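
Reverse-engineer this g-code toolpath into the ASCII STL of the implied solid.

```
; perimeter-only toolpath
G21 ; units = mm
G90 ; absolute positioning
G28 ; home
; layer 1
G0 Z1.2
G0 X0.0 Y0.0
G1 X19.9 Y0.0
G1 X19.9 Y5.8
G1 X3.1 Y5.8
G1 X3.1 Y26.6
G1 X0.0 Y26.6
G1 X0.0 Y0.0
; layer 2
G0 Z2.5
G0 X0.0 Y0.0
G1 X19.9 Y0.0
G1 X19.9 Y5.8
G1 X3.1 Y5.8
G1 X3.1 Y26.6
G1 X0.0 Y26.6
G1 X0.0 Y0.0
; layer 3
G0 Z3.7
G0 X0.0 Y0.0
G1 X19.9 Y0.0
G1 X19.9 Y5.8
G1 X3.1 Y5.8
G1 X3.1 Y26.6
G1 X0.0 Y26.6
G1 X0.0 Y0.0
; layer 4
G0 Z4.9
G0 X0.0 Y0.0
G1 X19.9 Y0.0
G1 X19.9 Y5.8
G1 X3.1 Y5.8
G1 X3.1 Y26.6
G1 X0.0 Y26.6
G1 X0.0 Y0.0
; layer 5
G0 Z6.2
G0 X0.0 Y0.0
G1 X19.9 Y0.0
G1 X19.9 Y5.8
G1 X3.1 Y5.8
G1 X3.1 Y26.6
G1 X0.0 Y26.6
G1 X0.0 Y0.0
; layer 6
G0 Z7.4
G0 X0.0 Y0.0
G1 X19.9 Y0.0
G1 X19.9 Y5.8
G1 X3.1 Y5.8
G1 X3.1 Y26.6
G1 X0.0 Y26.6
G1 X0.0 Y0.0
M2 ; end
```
solid part
  facet normal 0.0000 0.0000 -1.0000
    outer loop
      vertex 19.9 5.8 0.0
      vertex 19.9 0.0 0.0
      vertex 0.0 0.0 0.0
    endloop
  endfacet
  facet normal 0.0000 0.0000 -1.0000
    outer loop
      vertex 3.1 5.8 0.0
      vertex 19.9 5.8 0.0
      vertex 0.0 0.0 0.0
    endloop
  endfacet
  facet normal 0.0000 0.0000 -1.0000
    outer loop
      vertex 3.1 26.6 0.0
      vertex 3.1 5.8 0.0
      vertex 0.0 0.0 0.0
    endloop
  endfacet
  facet normal 0.0000 0.0000 -1.0000
    outer loop
      vertex 0.0 26.6 0.0
      vertex 3.1 26.6 0.0
      vertex 0.0 0.0 0.0
    endloop
  endfacet
  facet normal 0.0000 0.0000 1.0000
    outer loop
      vertex 0.0 0.0 7.4
      vertex 19.9 0.0 7.4
      vertex 19.9 5.8 7.4
    endloop
  endfacet
  facet normal 0.0000 0.0000 1.0000
    outer loop
      vertex 0.0 0.0 7.4
      vertex 19.9 5.8 7.4
      vertex 3.1 5.8 7.4
    endloop
  endfacet
  facet normal 0.0000 0.0000 1.0000
    outer loop
      vertex 0.0 0.0 7.4
      vertex 3.1 5.8 7.4
      vertex 3.1 26.6 7.4
    endloop
  endfacet
  facet normal 0.0000 0.0000 1.0000
    outer loop
      vertex 0.0 0.0 7.4
      vertex 3.1 26.6 7.4
      vertex 0.0 26.6 7.4
    endloop
  endfacet
  facet normal 0.0000 -1.0000 0.0000
    outer loop
      vertex 0.0 0.0 0.0
      vertex 19.9 0.0 0.0
      vertex 19.9 0.0 7.4
    endloop
  endfacet
  facet normal 0.0000 -1.0000 0.0000
    outer loop
      vertex 0.0 0.0 0.0
      vertex 19.9 0.0 7.4
      vertex 0.0 0.0 7.4
    endloop
  endfacet
  facet normal 1.0000 0.0000 0.0000
    outer loop
      vertex 19.9 0.0 0.0
      vertex 19.9 5.8 0.0
      vertex 19.9 5.8 7.4
    endloop
  endfacet
  facet normal 1.0000 0.0000 0.0000
    outer loop
      vertex 19.9 0.0 0.0
      vertex 19.9 5.8 7.4
      vertex 19.9 0.0 7.4
    endloop
  endfacet
  facet normal 0.0000 1.0000 0.0000
    outer loop
      vertex 19.9 5.8 0.0
      vertex 3.1 5.8 0.0
      vertex 3.1 5.8 7.4
    endloop
  endfacet
  facet normal 0.0000 1.0000 0.0000
    outer loop
      vertex 19.9 5.8 0.0
      vertex 3.1 5.8 7.4
      vertex 19.9 5.8 7.4
    endloop
  endfacet
  facet normal 1.0000 0.0000 0.0000
    outer loop
      vertex 3.1 5.8 0.0
      vertex 3.1 26.6 0.0
      vertex 3.1 26.6 7.4
    endloop
  endfacet
  facet normal 1.0000 0.0000 0.0000
    outer loop
      vertex 3.1 5.8 0.0
      vertex 3.1 26.6 7.4
      vertex 3.1 5.8 7.4
    endloop
  endfacet
  facet normal 0.0000 1.0000 0.0000
    outer loop
      vertex 3.1 26.6 0.0
      vertex 0.0 26.6 0.0
      vertex 0.0 26.6 7.4
    endloop
  endfacet
  facet normal 0.0000 1.0000 0.0000
    outer loop
      vertex 3.1 26.6 0.0
      vertex 0.0 26.6 7.4
      vertex 3.1 26.6 7.4
    endloop
  endfacet
  facet normal -1.0000 0.0000 0.0000
    outer loop
      vertex 0.0 26.6 0.0
      vertex 0.0 0.0 0.0
      vertex 0.0 0.0 7.4
    endloop
  endfacet
  facet normal -1.0000 0.0000 0.0000
    outer loop
      vertex 0.0 26.6 0.0
      vertex 0.0 0.0 7.4
      vertex 0.0 26.6 7.4
    endloop
  endfacet
endsolid part

The G0 Z moves step by Δz≈1.2 mm. Every layer's G1 loop is the same polygon, so the solid is a straight extrusion of it from z=0 to z≈7.4. Closing with flat bottom and top caps and triangulating gives 20 facets — an L-shaped prism: outer 19.9 × 26.6 mm, arm thicknesses ≈ 5.8 mm (horizontal) and 3.1 mm (vertical), extruded 7.4 mm in z.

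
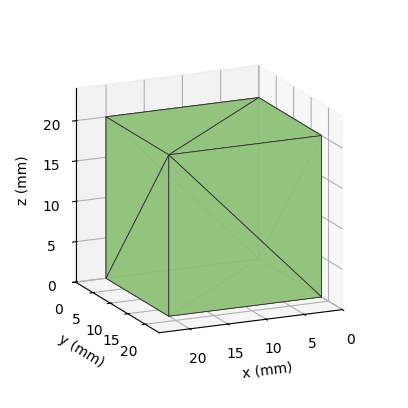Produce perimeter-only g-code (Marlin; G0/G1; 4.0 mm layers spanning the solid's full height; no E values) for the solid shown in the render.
Reading the render: the shape is a rectangular box, roughly 20 × 18 mm footprint and 20 mm tall (dimensions read to the nearest mm from the axis ticks). For the g-code, the solid's height is divided into equal slices at the stated Δz and each level perimeter traced with G1 moves after a G0 lift.

; perimeter-only toolpath
G21 ; units = mm
G90 ; absolute positioning
G28 ; home
; layer 1
G0 Z4.0
G0 X0.0 Y0.0
G1 X20.0 Y0.0
G1 X20.0 Y18.0
G1 X0.0 Y18.0
G1 X0.0 Y0.0
; layer 2
G0 Z8.0
G0 X0.0 Y0.0
G1 X20.0 Y0.0
G1 X20.0 Y18.0
G1 X0.0 Y18.0
G1 X0.0 Y0.0
; layer 3
G0 Z12.0
G0 X0.0 Y0.0
G1 X20.0 Y0.0
G1 X20.0 Y18.0
G1 X0.0 Y18.0
G1 X0.0 Y0.0
; layer 4
G0 Z16.0
G0 X0.0 Y0.0
G1 X20.0 Y0.0
G1 X20.0 Y18.0
G1 X0.0 Y18.0
G1 X0.0 Y0.0
; layer 5
G0 Z20.0
G0 X0.0 Y0.0
G1 X20.0 Y0.0
G1 X20.0 Y18.0
G1 X0.0 Y18.0
G1 X0.0 Y0.0
M2 ; end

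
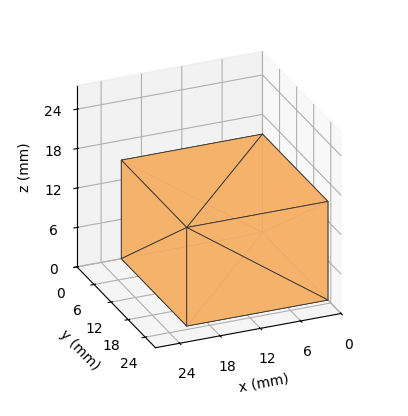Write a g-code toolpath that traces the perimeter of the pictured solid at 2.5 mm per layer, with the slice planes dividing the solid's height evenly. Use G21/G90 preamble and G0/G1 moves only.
Reading the render: the shape is a rectangular box, roughly 21 × 23 mm footprint and 15 mm tall (dimensions read to the nearest mm from the axis ticks). For the g-code, the solid's height is divided into equal slices at the stated Δz and each level perimeter traced with G1 moves after a G0 lift.

; perimeter-only toolpath
G21 ; units = mm
G90 ; absolute positioning
G28 ; home
; layer 1
G0 Z2.5
G0 X0.0 Y0.0
G1 X21.0 Y0.0
G1 X21.0 Y23.0
G1 X0.0 Y23.0
G1 X0.0 Y0.0
; layer 2
G0 Z5.0
G0 X0.0 Y0.0
G1 X21.0 Y0.0
G1 X21.0 Y23.0
G1 X0.0 Y23.0
G1 X0.0 Y0.0
; layer 3
G0 Z7.5
G0 X0.0 Y0.0
G1 X21.0 Y0.0
G1 X21.0 Y23.0
G1 X0.0 Y23.0
G1 X0.0 Y0.0
; layer 4
G0 Z10.0
G0 X0.0 Y0.0
G1 X21.0 Y0.0
G1 X21.0 Y23.0
G1 X0.0 Y23.0
G1 X0.0 Y0.0
; layer 5
G0 Z12.5
G0 X0.0 Y0.0
G1 X21.0 Y0.0
G1 X21.0 Y23.0
G1 X0.0 Y23.0
G1 X0.0 Y0.0
; layer 6
G0 Z15.0
G0 X0.0 Y0.0
G1 X21.0 Y0.0
G1 X21.0 Y23.0
G1 X0.0 Y23.0
G1 X0.0 Y0.0
M2 ; end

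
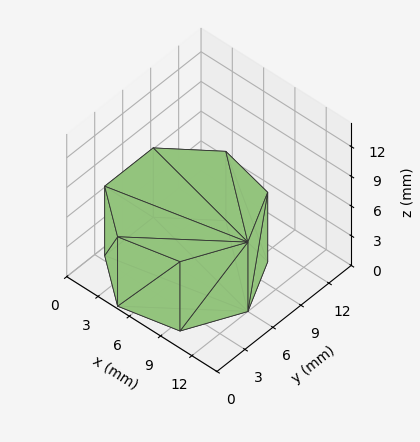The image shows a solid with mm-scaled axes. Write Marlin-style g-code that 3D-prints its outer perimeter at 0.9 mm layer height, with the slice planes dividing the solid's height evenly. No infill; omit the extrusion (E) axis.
Reading the render: the shape is a regular 7-sided prism (a cylinder approximated with 7 flat sides), circumscribed radius ≈ 6 mm, height ≈ 7 mm (dimensions read to the nearest mm from the axis ticks). For the g-code, the solid's height is divided into equal slices at the stated Δz and each level perimeter traced with G1 moves after a G0 lift.

; perimeter-only toolpath
G21 ; units = mm
G90 ; absolute positioning
G28 ; home
; layer 1
G0 Z0.9
G0 X12.0 Y6.0
G1 X9.7 Y10.7
G1 X4.7 Y11.8
G1 X0.6 Y8.6
G1 X0.6 Y3.4
G1 X4.7 Y0.2
G1 X9.7 Y1.3
G1 X12.0 Y6.0
; layer 2
G0 Z1.8
G0 X12.0 Y6.0
G1 X9.7 Y10.7
G1 X4.7 Y11.8
G1 X0.6 Y8.6
G1 X0.6 Y3.4
G1 X4.7 Y0.2
G1 X9.7 Y1.3
G1 X12.0 Y6.0
; layer 3
G0 Z2.6
G0 X12.0 Y6.0
G1 X9.7 Y10.7
G1 X4.7 Y11.8
G1 X0.6 Y8.6
G1 X0.6 Y3.4
G1 X4.7 Y0.2
G1 X9.7 Y1.3
G1 X12.0 Y6.0
; layer 4
G0 Z3.5
G0 X12.0 Y6.0
G1 X9.7 Y10.7
G1 X4.7 Y11.8
G1 X0.6 Y8.6
G1 X0.6 Y3.4
G1 X4.7 Y0.2
G1 X9.7 Y1.3
G1 X12.0 Y6.0
; layer 5
G0 Z4.4
G0 X12.0 Y6.0
G1 X9.7 Y10.7
G1 X4.7 Y11.8
G1 X0.6 Y8.6
G1 X0.6 Y3.4
G1 X4.7 Y0.2
G1 X9.7 Y1.3
G1 X12.0 Y6.0
; layer 6
G0 Z5.2
G0 X12.0 Y6.0
G1 X9.7 Y10.7
G1 X4.7 Y11.8
G1 X0.6 Y8.6
G1 X0.6 Y3.4
G1 X4.7 Y0.2
G1 X9.7 Y1.3
G1 X12.0 Y6.0
; layer 7
G0 Z6.1
G0 X12.0 Y6.0
G1 X9.7 Y10.7
G1 X4.7 Y11.8
G1 X0.6 Y8.6
G1 X0.6 Y3.4
G1 X4.7 Y0.2
G1 X9.7 Y1.3
G1 X12.0 Y6.0
; layer 8
G0 Z7.0
G0 X12.0 Y6.0
G1 X9.7 Y10.7
G1 X4.7 Y11.8
G1 X0.6 Y8.6
G1 X0.6 Y3.4
G1 X4.7 Y0.2
G1 X9.7 Y1.3
G1 X12.0 Y6.0
M2 ; end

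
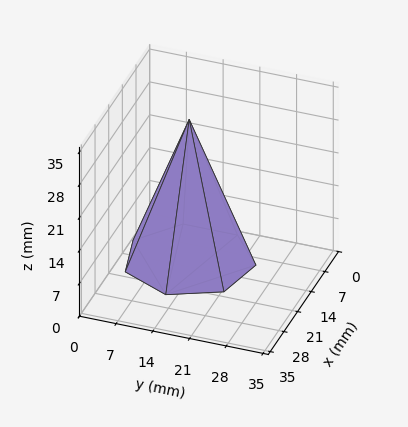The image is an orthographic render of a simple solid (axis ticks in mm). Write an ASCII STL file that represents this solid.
Reading the render: the shape is a regular 7-sided pyramid, base circumscribed radius ≈ 12 mm, apex at z ≈ 30 mm (dimensions read to the nearest mm from the axis ticks). For the STL, each face is triangulated and given an outward normal.

solid part
  facet normal 0.0000 0.0000 -1.0000
    outer loop
      vertex 9.3 23.7 0.0
      vertex 19.5 21.4 0.0
      vertex 24.0 12.0 0.0
    endloop
  endfacet
  facet normal 0.0000 0.0000 -1.0000
    outer loop
      vertex 1.2 17.2 0.0
      vertex 9.3 23.7 0.0
      vertex 24.0 12.0 0.0
    endloop
  endfacet
  facet normal 0.0000 0.0000 -1.0000
    outer loop
      vertex 1.2 6.8 0.0
      vertex 1.2 17.2 0.0
      vertex 24.0 12.0 0.0
    endloop
  endfacet
  facet normal 0.0000 0.0000 -1.0000
    outer loop
      vertex 9.3 0.3 0.0
      vertex 1.2 6.8 0.0
      vertex 24.0 12.0 0.0
    endloop
  endfacet
  facet normal 0.0000 0.0000 -1.0000
    outer loop
      vertex 19.5 2.6 0.0
      vertex 9.3 0.3 0.0
      vertex 24.0 12.0 0.0
    endloop
  endfacet
  facet normal 0.8484 0.4062 0.3394
    outer loop
      vertex 24.0 12.0 0.0
      vertex 19.5 21.4 0.0
      vertex 12.0 12.0 30.0
    endloop
  endfacet
  facet normal 0.2069 0.9177 0.3393
    outer loop
      vertex 19.5 21.4 0.0
      vertex 9.3 23.7 0.0
      vertex 12.0 12.0 30.0
    endloop
  endfacet
  facet normal -0.5888 0.7337 0.3391
    outer loop
      vertex 9.3 23.7 0.0
      vertex 1.2 17.2 0.0
      vertex 12.0 12.0 30.0
    endloop
  endfacet
  facet normal -0.9409 0.0000 0.3387
    outer loop
      vertex 1.2 17.2 0.0
      vertex 1.2 6.8 0.0
      vertex 12.0 12.0 30.0
    endloop
  endfacet
  facet normal -0.5888 -0.7337 0.3391
    outer loop
      vertex 1.2 6.8 0.0
      vertex 9.3 0.3 0.0
      vertex 12.0 12.0 30.0
    endloop
  endfacet
  facet normal 0.2069 -0.9177 0.3393
    outer loop
      vertex 9.3 0.3 0.0
      vertex 19.5 2.6 0.0
      vertex 12.0 12.0 30.0
    endloop
  endfacet
  facet normal 0.8484 -0.4062 0.3394
    outer loop
      vertex 19.5 2.6 0.0
      vertex 24.0 12.0 0.0
      vertex 12.0 12.0 30.0
    endloop
  endfacet
endsolid part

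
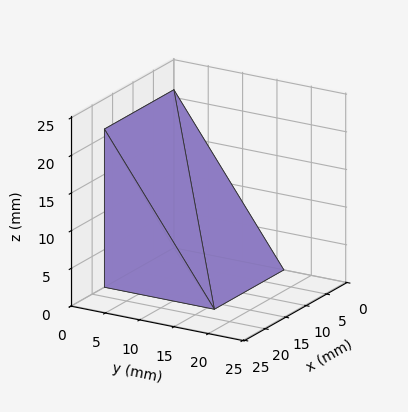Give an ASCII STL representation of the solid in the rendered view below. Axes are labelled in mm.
Reading the render: the shape is a wedge (ramp): 17 × 16 mm base, rising to 21 mm along the y=0 edge and sloping linearly to z=0 at y=16 (dimensions read to the nearest mm from the axis ticks). For the STL, each face is triangulated and given an outward normal.

solid part
  facet normal 0.0000 0.0000 -1.0000
    outer loop
      vertex 17.000 16.000 0.000
      vertex 17.000 0.000 0.000
      vertex 0.000 0.000 0.000
    endloop
  endfacet
  facet normal 0.0000 0.0000 -1.0000
    outer loop
      vertex 0.000 16.000 0.000
      vertex 17.000 16.000 0.000
      vertex 0.000 0.000 0.000
    endloop
  endfacet
  facet normal 0.0000 -1.0000 0.0000
    outer loop
      vertex 0.000 0.000 0.000
      vertex 17.000 0.000 0.000
      vertex 17.000 0.000 21.000
    endloop
  endfacet
  facet normal 0.0000 -1.0000 0.0000
    outer loop
      vertex 0.000 0.000 0.000
      vertex 17.000 0.000 21.000
      vertex 0.000 0.000 21.000
    endloop
  endfacet
  facet normal 0.0000 0.7954 0.6060
    outer loop
      vertex 0.000 0.000 21.000
      vertex 17.000 0.000 21.000
      vertex 17.000 16.000 0.000
    endloop
  endfacet
  facet normal 0.0000 0.7954 0.6060
    outer loop
      vertex 0.000 0.000 21.000
      vertex 17.000 16.000 0.000
      vertex 0.000 16.000 0.000
    endloop
  endfacet
  facet normal -1.0000 0.0000 0.0000
    outer loop
      vertex 0.000 0.000 21.000
      vertex 0.000 16.000 0.000
      vertex 0.000 0.000 0.000
    endloop
  endfacet
  facet normal 1.0000 0.0000 0.0000
    outer loop
      vertex 17.000 0.000 0.000
      vertex 17.000 16.000 0.000
      vertex 17.000 0.000 21.000
    endloop
  endfacet
endsolid part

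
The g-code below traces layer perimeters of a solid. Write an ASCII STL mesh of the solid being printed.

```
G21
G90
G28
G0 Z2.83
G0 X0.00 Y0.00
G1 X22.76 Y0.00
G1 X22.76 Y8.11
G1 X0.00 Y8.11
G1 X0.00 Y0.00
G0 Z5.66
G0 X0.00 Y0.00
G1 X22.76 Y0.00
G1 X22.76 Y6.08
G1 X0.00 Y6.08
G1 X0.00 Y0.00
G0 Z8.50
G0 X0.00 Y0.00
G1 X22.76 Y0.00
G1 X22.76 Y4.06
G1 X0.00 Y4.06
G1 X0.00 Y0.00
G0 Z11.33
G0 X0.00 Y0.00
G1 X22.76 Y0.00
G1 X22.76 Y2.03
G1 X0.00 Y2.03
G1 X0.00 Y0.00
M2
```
solid part
  facet normal 0.0000 0.0000 -1.0000
    outer loop
      vertex 22.76 10.14 0.00
      vertex 22.76 0.00 0.00
      vertex 0.00 0.00 0.00
    endloop
  endfacet
  facet normal 0.0000 0.0000 -1.0000
    outer loop
      vertex 0.00 10.14 0.00
      vertex 22.76 10.14 0.00
      vertex 0.00 0.00 0.00
    endloop
  endfacet
  facet normal 0.0000 -1.0000 0.0000
    outer loop
      vertex 0.00 0.00 0.00
      vertex 22.76 0.00 0.00
      vertex 22.76 0.00 14.16
    endloop
  endfacet
  facet normal 0.0000 -1.0000 0.0000
    outer loop
      vertex 0.00 0.00 0.00
      vertex 22.76 0.00 14.16
      vertex 0.00 0.00 14.16
    endloop
  endfacet
  facet normal 0.0000 0.8130 0.5822
    outer loop
      vertex 0.00 0.00 14.16
      vertex 22.76 0.00 14.16
      vertex 22.76 10.14 0.00
    endloop
  endfacet
  facet normal 0.0000 0.8130 0.5822
    outer loop
      vertex 0.00 0.00 14.16
      vertex 22.76 10.14 0.00
      vertex 0.00 10.14 0.00
    endloop
  endfacet
  facet normal -1.0000 0.0000 0.0000
    outer loop
      vertex 0.00 0.00 14.16
      vertex 0.00 10.14 0.00
      vertex 0.00 0.00 0.00
    endloop
  endfacet
  facet normal 1.0000 0.0000 0.0000
    outer loop
      vertex 22.76 0.00 0.00
      vertex 22.76 10.14 0.00
      vertex 22.76 0.00 14.16
    endloop
  endfacet
endsolid part

The G0 Z moves step by Δz≈2.83 mm. The G1 loops shrink linearly with z, so the solid tapers from its base footprint up to z≈14.2. Closing with a flat bottom cap and the tapered top and triangulating gives 8 facets — a wedge (ramp): 22.8 × 10.1 mm base, rising to 14.2 mm along the y=0 edge and sloping linearly to z=0 at y=10.1.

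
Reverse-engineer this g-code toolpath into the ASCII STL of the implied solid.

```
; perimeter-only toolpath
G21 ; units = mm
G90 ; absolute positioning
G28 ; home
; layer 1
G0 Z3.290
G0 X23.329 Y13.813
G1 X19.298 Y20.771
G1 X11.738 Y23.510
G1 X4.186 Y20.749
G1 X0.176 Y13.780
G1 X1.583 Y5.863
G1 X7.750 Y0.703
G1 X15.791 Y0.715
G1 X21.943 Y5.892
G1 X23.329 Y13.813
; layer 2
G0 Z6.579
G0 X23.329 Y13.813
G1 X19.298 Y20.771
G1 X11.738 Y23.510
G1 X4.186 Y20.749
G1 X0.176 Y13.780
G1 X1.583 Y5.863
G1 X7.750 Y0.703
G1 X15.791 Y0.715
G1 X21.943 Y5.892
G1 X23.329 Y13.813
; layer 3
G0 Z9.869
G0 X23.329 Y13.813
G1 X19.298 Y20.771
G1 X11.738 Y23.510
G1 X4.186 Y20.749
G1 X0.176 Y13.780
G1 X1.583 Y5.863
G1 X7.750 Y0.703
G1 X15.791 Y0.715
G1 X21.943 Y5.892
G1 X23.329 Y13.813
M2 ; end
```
solid part
  facet normal 0.0000 0.0000 -1.0000
    outer loop
      vertex 11.738 23.510 0.000
      vertex 19.298 20.771 0.000
      vertex 23.329 13.813 0.000
    endloop
  endfacet
  facet normal 0.0000 0.0000 -1.0000
    outer loop
      vertex 4.186 20.749 0.000
      vertex 11.738 23.510 0.000
      vertex 23.329 13.813 0.000
    endloop
  endfacet
  facet normal 0.0000 0.0000 -1.0000
    outer loop
      vertex 0.176 13.780 0.000
      vertex 4.186 20.749 0.000
      vertex 23.329 13.813 0.000
    endloop
  endfacet
  facet normal 0.0000 0.0000 -1.0000
    outer loop
      vertex 1.583 5.863 0.000
      vertex 0.176 13.780 0.000
      vertex 23.329 13.813 0.000
    endloop
  endfacet
  facet normal 0.0000 0.0000 -1.0000
    outer loop
      vertex 7.750 0.703 0.000
      vertex 1.583 5.863 0.000
      vertex 23.329 13.813 0.000
    endloop
  endfacet
  facet normal 0.0000 0.0000 -1.0000
    outer loop
      vertex 15.791 0.715 0.000
      vertex 7.750 0.703 0.000
      vertex 23.329 13.813 0.000
    endloop
  endfacet
  facet normal 0.0000 0.0000 -1.0000
    outer loop
      vertex 21.943 5.892 0.000
      vertex 15.791 0.715 0.000
      vertex 23.329 13.813 0.000
    endloop
  endfacet
  facet normal 0.0000 0.0000 1.0000
    outer loop
      vertex 23.329 13.813 9.869
      vertex 19.298 20.771 9.869
      vertex 11.738 23.510 9.869
    endloop
  endfacet
  facet normal 0.0000 0.0000 1.0000
    outer loop
      vertex 23.329 13.813 9.869
      vertex 11.738 23.510 9.869
      vertex 4.186 20.749 9.869
    endloop
  endfacet
  facet normal 0.0000 0.0000 1.0000
    outer loop
      vertex 23.329 13.813 9.869
      vertex 4.186 20.749 9.869
      vertex 0.176 13.780 9.869
    endloop
  endfacet
  facet normal 0.0000 0.0000 1.0000
    outer loop
      vertex 23.329 13.813 9.869
      vertex 0.176 13.780 9.869
      vertex 1.583 5.863 9.869
    endloop
  endfacet
  facet normal 0.0000 0.0000 1.0000
    outer loop
      vertex 23.329 13.813 9.869
      vertex 1.583 5.863 9.869
      vertex 7.750 0.703 9.869
    endloop
  endfacet
  facet normal 0.0000 0.0000 1.0000
    outer loop
      vertex 23.329 13.813 9.869
      vertex 7.750 0.703 9.869
      vertex 15.791 0.715 9.869
    endloop
  endfacet
  facet normal 0.0000 0.0000 1.0000
    outer loop
      vertex 23.329 13.813 9.869
      vertex 15.791 0.715 9.869
      vertex 21.943 5.892 9.869
    endloop
  endfacet
  facet normal 0.8653 0.5013 0.0000
    outer loop
      vertex 23.329 13.813 0.000
      vertex 19.298 20.771 0.000
      vertex 19.298 20.771 9.869
    endloop
  endfacet
  facet normal 0.8653 0.5013 0.0000
    outer loop
      vertex 23.329 13.813 0.000
      vertex 19.298 20.771 9.869
      vertex 23.329 13.813 9.869
    endloop
  endfacet
  facet normal 0.3406 0.9402 0.0000
    outer loop
      vertex 19.298 20.771 0.000
      vertex 11.738 23.510 0.000
      vertex 11.738 23.510 9.869
    endloop
  endfacet
  facet normal 0.3406 0.9402 0.0000
    outer loop
      vertex 19.298 20.771 0.000
      vertex 11.738 23.510 9.869
      vertex 19.298 20.771 9.869
    endloop
  endfacet
  facet normal -0.3434 0.9392 0.0000
    outer loop
      vertex 11.738 23.510 0.000
      vertex 4.186 20.749 0.000
      vertex 4.186 20.749 9.869
    endloop
  endfacet
  facet normal -0.3434 0.9392 0.0000
    outer loop
      vertex 11.738 23.510 0.000
      vertex 4.186 20.749 9.869
      vertex 11.738 23.510 9.869
    endloop
  endfacet
  facet normal -0.8668 0.4987 0.0000
    outer loop
      vertex 4.186 20.749 0.000
      vertex 0.176 13.780 0.000
      vertex 0.176 13.780 9.869
    endloop
  endfacet
  facet normal -0.8668 0.4987 0.0000
    outer loop
      vertex 4.186 20.749 0.000
      vertex 0.176 13.780 9.869
      vertex 4.186 20.749 9.869
    endloop
  endfacet
  facet normal -0.9846 -0.1750 0.0000
    outer loop
      vertex 0.176 13.780 0.000
      vertex 1.583 5.863 0.000
      vertex 1.583 5.863 9.869
    endloop
  endfacet
  facet normal -0.9846 -0.1750 0.0000
    outer loop
      vertex 0.176 13.780 0.000
      vertex 1.583 5.863 9.869
      vertex 0.176 13.780 9.869
    endloop
  endfacet
  facet normal -0.6417 -0.7669 0.0000
    outer loop
      vertex 1.583 5.863 0.000
      vertex 7.750 0.703 0.000
      vertex 7.750 0.703 9.869
    endloop
  endfacet
  facet normal -0.6417 -0.7669 0.0000
    outer loop
      vertex 1.583 5.863 0.000
      vertex 7.750 0.703 9.869
      vertex 1.583 5.863 9.869
    endloop
  endfacet
  facet normal 0.0015 -1.0000 0.0000
    outer loop
      vertex 7.750 0.703 0.000
      vertex 15.791 0.715 0.000
      vertex 15.791 0.715 9.869
    endloop
  endfacet
  facet normal 0.0015 -1.0000 0.0000
    outer loop
      vertex 7.750 0.703 0.000
      vertex 15.791 0.715 9.869
      vertex 7.750 0.703 9.869
    endloop
  endfacet
  facet normal 0.6439 -0.7651 0.0000
    outer loop
      vertex 15.791 0.715 0.000
      vertex 21.943 5.892 0.000
      vertex 21.943 5.892 9.869
    endloop
  endfacet
  facet normal 0.6439 -0.7651 0.0000
    outer loop
      vertex 15.791 0.715 0.000
      vertex 21.943 5.892 9.869
      vertex 15.791 0.715 9.869
    endloop
  endfacet
  facet normal 0.9850 -0.1724 0.0000
    outer loop
      vertex 21.943 5.892 0.000
      vertex 23.329 13.813 0.000
      vertex 23.329 13.813 9.869
    endloop
  endfacet
  facet normal 0.9850 -0.1724 0.0000
    outer loop
      vertex 21.943 5.892 0.000
      vertex 23.329 13.813 9.869
      vertex 21.943 5.892 9.869
    endloop
  endfacet
endsolid part

The G0 Z moves step by Δz≈3.290 mm. Every layer's G1 loop is the same polygon, so the solid is a straight extrusion of it from z=0 to z≈9.87. Closing with flat bottom and top caps and triangulating gives 32 facets — a regular 9-sided prism (a cylinder approximated with 9 flat sides), circumscribed radius ≈ 11.8 mm, height ≈ 9.87 mm.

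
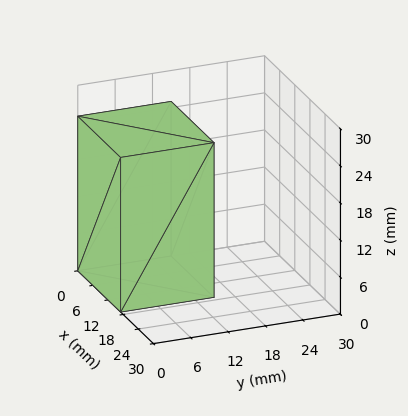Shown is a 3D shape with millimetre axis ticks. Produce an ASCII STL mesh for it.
Reading the render: the shape is a rectangular box, roughly 17 × 15 mm footprint and 25 mm tall (dimensions read to the nearest mm from the axis ticks). For the STL, each face is triangulated and given an outward normal.

solid part
  facet normal 0.0000 0.0000 -1.0000
    outer loop
      vertex 17.000 15.000 0.000
      vertex 17.000 0.000 0.000
      vertex 0.000 0.000 0.000
    endloop
  endfacet
  facet normal 0.0000 0.0000 -1.0000
    outer loop
      vertex 0.000 15.000 0.000
      vertex 17.000 15.000 0.000
      vertex 0.000 0.000 0.000
    endloop
  endfacet
  facet normal 0.0000 0.0000 1.0000
    outer loop
      vertex 0.000 0.000 25.000
      vertex 17.000 0.000 25.000
      vertex 17.000 15.000 25.000
    endloop
  endfacet
  facet normal 0.0000 0.0000 1.0000
    outer loop
      vertex 0.000 0.000 25.000
      vertex 17.000 15.000 25.000
      vertex 0.000 15.000 25.000
    endloop
  endfacet
  facet normal 0.0000 -1.0000 0.0000
    outer loop
      vertex 0.000 0.000 0.000
      vertex 17.000 0.000 0.000
      vertex 17.000 0.000 25.000
    endloop
  endfacet
  facet normal 0.0000 -1.0000 0.0000
    outer loop
      vertex 0.000 0.000 0.000
      vertex 17.000 0.000 25.000
      vertex 0.000 0.000 25.000
    endloop
  endfacet
  facet normal 0.0000 1.0000 0.0000
    outer loop
      vertex 17.000 15.000 25.000
      vertex 17.000 15.000 0.000
      vertex 0.000 15.000 0.000
    endloop
  endfacet
  facet normal 0.0000 1.0000 0.0000
    outer loop
      vertex 0.000 15.000 25.000
      vertex 17.000 15.000 25.000
      vertex 0.000 15.000 0.000
    endloop
  endfacet
  facet normal -1.0000 0.0000 0.0000
    outer loop
      vertex 0.000 15.000 25.000
      vertex 0.000 15.000 0.000
      vertex 0.000 0.000 0.000
    endloop
  endfacet
  facet normal -1.0000 0.0000 0.0000
    outer loop
      vertex 0.000 0.000 25.000
      vertex 0.000 15.000 25.000
      vertex 0.000 0.000 0.000
    endloop
  endfacet
  facet normal 1.0000 0.0000 0.0000
    outer loop
      vertex 17.000 0.000 0.000
      vertex 17.000 15.000 0.000
      vertex 17.000 15.000 25.000
    endloop
  endfacet
  facet normal 1.0000 0.0000 0.0000
    outer loop
      vertex 17.000 0.000 0.000
      vertex 17.000 15.000 25.000
      vertex 17.000 0.000 25.000
    endloop
  endfacet
endsolid part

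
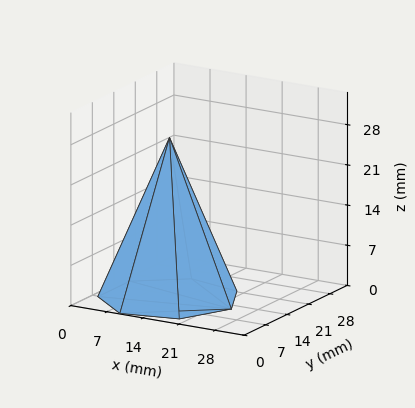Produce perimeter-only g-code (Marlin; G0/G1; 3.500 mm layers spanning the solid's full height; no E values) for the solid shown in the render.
Reading the render: the shape is a regular 7-sided pyramid, base circumscribed radius ≈ 12 mm, apex at z ≈ 28 mm (dimensions read to the nearest mm from the axis ticks). For the g-code, the solid's height is divided into equal slices at the stated Δz and each level perimeter traced with G1 moves after a G0 lift.

; perimeter-only toolpath
G21 ; units = mm
G90 ; absolute positioning
G28 ; home
; layer 1
G0 Z3.500
G0 X22.500 Y12.000
G1 X18.547 Y20.209
G1 X9.664 Y22.237
G1 X2.539 Y16.556
G1 X2.539 Y7.444
G1 X9.664 Y1.763
G1 X18.547 Y3.791
G1 X22.500 Y12.000
; layer 2
G0 Z7.000
G0 X21.000 Y12.000
G1 X17.611 Y19.037
G1 X9.998 Y20.774
G1 X3.891 Y15.905
G1 X3.891 Y8.095
G1 X9.998 Y3.226
G1 X17.611 Y4.963
G1 X21.000 Y12.000
; layer 3
G0 Z10.500
G0 X19.500 Y12.000
G1 X16.676 Y17.864
G1 X10.331 Y19.312
G1 X5.242 Y15.254
G1 X5.242 Y8.746
G1 X10.331 Y4.688
G1 X16.676 Y6.136
G1 X19.500 Y12.000
; layer 4
G0 Z14.000
G0 X18.000 Y12.000
G1 X15.741 Y16.691
G1 X10.665 Y17.849
G1 X6.594 Y14.604
G1 X6.594 Y9.396
G1 X10.665 Y6.151
G1 X15.741 Y7.309
G1 X18.000 Y12.000
; layer 5
G0 Z17.500
G0 X16.500 Y12.000
G1 X14.806 Y15.518
G1 X10.999 Y16.387
G1 X7.946 Y13.953
G1 X7.946 Y10.047
G1 X10.999 Y7.613
G1 X14.806 Y8.482
G1 X16.500 Y12.000
; layer 6
G0 Z21.000
G0 X15.000 Y12.000
G1 X13.870 Y14.346
G1 X11.332 Y14.925
G1 X9.297 Y13.302
G1 X9.297 Y10.698
G1 X11.332 Y9.075
G1 X13.870 Y9.655
G1 X15.000 Y12.000
; layer 7
G0 Z24.500
G0 X13.500 Y12.000
G1 X12.935 Y13.173
G1 X11.666 Y13.462
G1 X10.649 Y12.651
G1 X10.649 Y11.349
G1 X11.666 Y10.538
G1 X12.935 Y10.827
G1 X13.500 Y12.000
M2 ; end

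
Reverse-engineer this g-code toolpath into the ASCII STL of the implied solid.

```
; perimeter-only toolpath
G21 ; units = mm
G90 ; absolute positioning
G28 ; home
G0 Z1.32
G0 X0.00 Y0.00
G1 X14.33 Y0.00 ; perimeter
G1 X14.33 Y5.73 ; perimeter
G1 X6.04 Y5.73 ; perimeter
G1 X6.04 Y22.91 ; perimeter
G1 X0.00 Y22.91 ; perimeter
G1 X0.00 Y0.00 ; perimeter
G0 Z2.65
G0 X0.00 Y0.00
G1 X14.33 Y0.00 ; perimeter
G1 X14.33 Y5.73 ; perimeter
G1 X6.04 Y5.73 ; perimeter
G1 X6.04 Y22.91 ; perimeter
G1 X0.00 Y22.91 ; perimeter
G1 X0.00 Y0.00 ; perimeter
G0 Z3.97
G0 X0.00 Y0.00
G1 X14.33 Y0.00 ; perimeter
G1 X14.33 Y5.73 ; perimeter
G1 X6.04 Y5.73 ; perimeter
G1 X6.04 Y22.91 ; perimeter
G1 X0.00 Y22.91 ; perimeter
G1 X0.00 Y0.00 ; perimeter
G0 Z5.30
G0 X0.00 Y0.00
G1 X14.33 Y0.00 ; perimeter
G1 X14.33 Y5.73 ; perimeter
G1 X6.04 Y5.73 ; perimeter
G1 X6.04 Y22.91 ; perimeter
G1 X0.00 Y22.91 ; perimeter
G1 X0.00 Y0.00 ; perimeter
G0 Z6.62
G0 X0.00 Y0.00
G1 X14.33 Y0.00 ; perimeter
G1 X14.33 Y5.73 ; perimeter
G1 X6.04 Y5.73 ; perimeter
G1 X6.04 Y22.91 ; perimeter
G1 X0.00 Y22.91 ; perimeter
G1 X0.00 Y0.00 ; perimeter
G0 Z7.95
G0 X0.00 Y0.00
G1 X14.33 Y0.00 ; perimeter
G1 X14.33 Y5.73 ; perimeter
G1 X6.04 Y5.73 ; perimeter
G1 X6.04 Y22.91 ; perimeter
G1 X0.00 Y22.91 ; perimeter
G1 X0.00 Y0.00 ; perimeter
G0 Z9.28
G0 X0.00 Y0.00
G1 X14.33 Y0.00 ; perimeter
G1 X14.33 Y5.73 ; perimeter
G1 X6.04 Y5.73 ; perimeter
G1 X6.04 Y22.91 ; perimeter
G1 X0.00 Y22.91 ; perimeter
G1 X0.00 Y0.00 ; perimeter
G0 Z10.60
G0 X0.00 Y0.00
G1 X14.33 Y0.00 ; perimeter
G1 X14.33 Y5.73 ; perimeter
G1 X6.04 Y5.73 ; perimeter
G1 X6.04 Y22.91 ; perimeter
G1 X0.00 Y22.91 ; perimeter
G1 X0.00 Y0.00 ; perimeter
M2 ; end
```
solid part
  facet normal 0.0000 0.0000 -1.0000
    outer loop
      vertex 14.33 5.73 0.00
      vertex 14.33 0.00 0.00
      vertex 0.00 0.00 0.00
    endloop
  endfacet
  facet normal 0.0000 0.0000 -1.0000
    outer loop
      vertex 6.04 5.73 0.00
      vertex 14.33 5.73 0.00
      vertex 0.00 0.00 0.00
    endloop
  endfacet
  facet normal 0.0000 0.0000 -1.0000
    outer loop
      vertex 6.04 22.91 0.00
      vertex 6.04 5.73 0.00
      vertex 0.00 0.00 0.00
    endloop
  endfacet
  facet normal 0.0000 0.0000 -1.0000
    outer loop
      vertex 0.00 22.91 0.00
      vertex 6.04 22.91 0.00
      vertex 0.00 0.00 0.00
    endloop
  endfacet
  facet normal 0.0000 0.0000 1.0000
    outer loop
      vertex 0.00 0.00 10.60
      vertex 14.33 0.00 10.60
      vertex 14.33 5.73 10.60
    endloop
  endfacet
  facet normal 0.0000 0.0000 1.0000
    outer loop
      vertex 0.00 0.00 10.60
      vertex 14.33 5.73 10.60
      vertex 6.04 5.73 10.60
    endloop
  endfacet
  facet normal 0.0000 0.0000 1.0000
    outer loop
      vertex 0.00 0.00 10.60
      vertex 6.04 5.73 10.60
      vertex 6.04 22.91 10.60
    endloop
  endfacet
  facet normal 0.0000 0.0000 1.0000
    outer loop
      vertex 0.00 0.00 10.60
      vertex 6.04 22.91 10.60
      vertex 0.00 22.91 10.60
    endloop
  endfacet
  facet normal 0.0000 -1.0000 0.0000
    outer loop
      vertex 0.00 0.00 0.00
      vertex 14.33 0.00 0.00
      vertex 14.33 0.00 10.60
    endloop
  endfacet
  facet normal 0.0000 -1.0000 0.0000
    outer loop
      vertex 0.00 0.00 0.00
      vertex 14.33 0.00 10.60
      vertex 0.00 0.00 10.60
    endloop
  endfacet
  facet normal 1.0000 0.0000 0.0000
    outer loop
      vertex 14.33 0.00 0.00
      vertex 14.33 5.73 0.00
      vertex 14.33 5.73 10.60
    endloop
  endfacet
  facet normal 1.0000 0.0000 0.0000
    outer loop
      vertex 14.33 0.00 0.00
      vertex 14.33 5.73 10.60
      vertex 14.33 0.00 10.60
    endloop
  endfacet
  facet normal 0.0000 1.0000 0.0000
    outer loop
      vertex 14.33 5.73 0.00
      vertex 6.04 5.73 0.00
      vertex 6.04 5.73 10.60
    endloop
  endfacet
  facet normal 0.0000 1.0000 0.0000
    outer loop
      vertex 14.33 5.73 0.00
      vertex 6.04 5.73 10.60
      vertex 14.33 5.73 10.60
    endloop
  endfacet
  facet normal 1.0000 0.0000 0.0000
    outer loop
      vertex 6.04 5.73 0.00
      vertex 6.04 22.91 0.00
      vertex 6.04 22.91 10.60
    endloop
  endfacet
  facet normal 1.0000 0.0000 0.0000
    outer loop
      vertex 6.04 5.73 0.00
      vertex 6.04 22.91 10.60
      vertex 6.04 5.73 10.60
    endloop
  endfacet
  facet normal 0.0000 1.0000 0.0000
    outer loop
      vertex 6.04 22.91 0.00
      vertex 0.00 22.91 0.00
      vertex 0.00 22.91 10.60
    endloop
  endfacet
  facet normal 0.0000 1.0000 0.0000
    outer loop
      vertex 6.04 22.91 0.00
      vertex 0.00 22.91 10.60
      vertex 6.04 22.91 10.60
    endloop
  endfacet
  facet normal -1.0000 0.0000 0.0000
    outer loop
      vertex 0.00 22.91 0.00
      vertex 0.00 0.00 0.00
      vertex 0.00 0.00 10.60
    endloop
  endfacet
  facet normal -1.0000 0.0000 0.0000
    outer loop
      vertex 0.00 22.91 0.00
      vertex 0.00 0.00 10.60
      vertex 0.00 22.91 10.60
    endloop
  endfacet
endsolid part

The G0 Z moves step by Δz≈1.32 mm. Every layer's G1 loop is the same polygon, so the solid is a straight extrusion of it from z=0 to z≈10.6. Closing with flat bottom and top caps and triangulating gives 20 facets — an L-shaped prism: outer 14.3 × 22.9 mm, arm thicknesses ≈ 5.73 mm (horizontal) and 6.04 mm (vertical), extruded 10.6 mm in z.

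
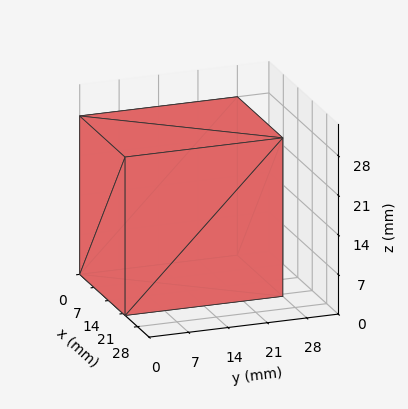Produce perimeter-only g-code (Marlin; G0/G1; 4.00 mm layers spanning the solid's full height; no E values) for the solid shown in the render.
Reading the render: the shape is a rectangular box, roughly 22 × 28 mm footprint and 28 mm tall (dimensions read to the nearest mm from the axis ticks). For the g-code, the solid's height is divided into equal slices at the stated Δz and each level perimeter traced with G1 moves after a G0 lift.

; perimeter-only toolpath
G21 ; units = mm
G90 ; absolute positioning
G28 ; home
; layer 1
G0 Z4.00
G0 X0.00 Y0.00
G1 X22.00 Y0.00
G1 X22.00 Y28.00
G1 X0.00 Y28.00
G1 X0.00 Y0.00
; layer 2
G0 Z8.00
G0 X0.00 Y0.00
G1 X22.00 Y0.00
G1 X22.00 Y28.00
G1 X0.00 Y28.00
G1 X0.00 Y0.00
; layer 3
G0 Z12.00
G0 X0.00 Y0.00
G1 X22.00 Y0.00
G1 X22.00 Y28.00
G1 X0.00 Y28.00
G1 X0.00 Y0.00
; layer 4
G0 Z16.00
G0 X0.00 Y0.00
G1 X22.00 Y0.00
G1 X22.00 Y28.00
G1 X0.00 Y28.00
G1 X0.00 Y0.00
; layer 5
G0 Z20.00
G0 X0.00 Y0.00
G1 X22.00 Y0.00
G1 X22.00 Y28.00
G1 X0.00 Y28.00
G1 X0.00 Y0.00
; layer 6
G0 Z24.00
G0 X0.00 Y0.00
G1 X22.00 Y0.00
G1 X22.00 Y28.00
G1 X0.00 Y28.00
G1 X0.00 Y0.00
; layer 7
G0 Z28.00
G0 X0.00 Y0.00
G1 X22.00 Y0.00
G1 X22.00 Y28.00
G1 X0.00 Y28.00
G1 X0.00 Y0.00
M2 ; end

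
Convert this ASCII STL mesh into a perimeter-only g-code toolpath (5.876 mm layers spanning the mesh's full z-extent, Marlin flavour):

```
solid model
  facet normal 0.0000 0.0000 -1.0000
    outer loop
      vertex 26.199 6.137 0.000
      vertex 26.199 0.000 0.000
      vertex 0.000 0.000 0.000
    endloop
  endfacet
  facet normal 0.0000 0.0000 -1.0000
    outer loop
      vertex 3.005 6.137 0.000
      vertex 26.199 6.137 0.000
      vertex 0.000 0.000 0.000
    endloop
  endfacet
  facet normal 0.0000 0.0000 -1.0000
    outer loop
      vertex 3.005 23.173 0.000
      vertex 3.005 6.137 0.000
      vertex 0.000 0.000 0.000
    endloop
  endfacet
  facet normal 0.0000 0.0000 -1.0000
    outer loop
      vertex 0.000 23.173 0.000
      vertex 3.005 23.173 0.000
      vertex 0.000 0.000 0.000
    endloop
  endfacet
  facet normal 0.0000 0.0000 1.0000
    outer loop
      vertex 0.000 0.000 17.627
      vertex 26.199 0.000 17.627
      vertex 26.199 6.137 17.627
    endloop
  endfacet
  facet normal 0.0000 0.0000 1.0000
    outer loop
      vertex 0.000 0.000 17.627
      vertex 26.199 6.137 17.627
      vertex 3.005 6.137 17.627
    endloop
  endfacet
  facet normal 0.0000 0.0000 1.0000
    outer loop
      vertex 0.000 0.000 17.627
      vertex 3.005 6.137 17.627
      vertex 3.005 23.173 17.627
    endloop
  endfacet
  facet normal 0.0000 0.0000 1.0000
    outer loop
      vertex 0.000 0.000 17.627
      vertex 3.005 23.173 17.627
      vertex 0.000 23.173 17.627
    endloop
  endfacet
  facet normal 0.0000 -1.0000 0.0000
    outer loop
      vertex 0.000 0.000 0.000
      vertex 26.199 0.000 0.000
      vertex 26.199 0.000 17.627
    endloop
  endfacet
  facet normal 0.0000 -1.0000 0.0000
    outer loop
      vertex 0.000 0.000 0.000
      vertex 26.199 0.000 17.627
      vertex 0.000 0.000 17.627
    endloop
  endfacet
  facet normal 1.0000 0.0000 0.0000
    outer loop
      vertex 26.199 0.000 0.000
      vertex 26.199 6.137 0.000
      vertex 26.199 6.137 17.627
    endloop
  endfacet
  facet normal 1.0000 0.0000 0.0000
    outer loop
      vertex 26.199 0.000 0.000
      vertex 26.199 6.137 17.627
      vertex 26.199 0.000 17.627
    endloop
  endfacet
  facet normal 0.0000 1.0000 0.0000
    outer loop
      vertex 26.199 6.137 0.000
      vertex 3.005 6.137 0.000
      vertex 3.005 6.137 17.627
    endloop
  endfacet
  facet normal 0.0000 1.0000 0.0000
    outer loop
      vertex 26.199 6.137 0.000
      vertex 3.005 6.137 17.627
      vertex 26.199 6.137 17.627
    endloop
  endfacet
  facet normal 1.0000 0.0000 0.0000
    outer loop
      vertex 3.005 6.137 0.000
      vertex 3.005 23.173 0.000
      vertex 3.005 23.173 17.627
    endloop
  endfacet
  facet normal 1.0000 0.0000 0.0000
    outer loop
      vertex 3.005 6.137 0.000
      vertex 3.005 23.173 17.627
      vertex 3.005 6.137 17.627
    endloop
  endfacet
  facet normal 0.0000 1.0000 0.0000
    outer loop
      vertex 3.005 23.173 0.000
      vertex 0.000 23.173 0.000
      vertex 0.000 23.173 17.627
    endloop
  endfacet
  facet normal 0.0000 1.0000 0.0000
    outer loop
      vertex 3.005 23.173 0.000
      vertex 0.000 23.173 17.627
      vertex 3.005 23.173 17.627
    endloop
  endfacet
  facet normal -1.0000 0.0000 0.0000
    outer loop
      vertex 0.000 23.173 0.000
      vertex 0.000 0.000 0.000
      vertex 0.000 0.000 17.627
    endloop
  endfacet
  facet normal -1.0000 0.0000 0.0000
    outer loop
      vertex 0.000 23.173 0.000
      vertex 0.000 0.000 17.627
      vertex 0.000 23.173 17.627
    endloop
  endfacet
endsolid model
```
; perimeter-only toolpath
G21 ; units = mm
G90 ; absolute positioning
G28 ; home
; layer 1
G0 Z5.876
G0 X0.000 Y0.000
G1 X26.199 Y0.000
G1 X26.199 Y6.137
G1 X3.005 Y6.137
G1 X3.005 Y23.173
G1 X0.000 Y23.173
G1 X0.000 Y0.000
; layer 2
G0 Z11.751
G0 X0.000 Y0.000
G1 X26.199 Y0.000
G1 X26.199 Y6.137
G1 X3.005 Y6.137
G1 X3.005 Y23.173
G1 X0.000 Y23.173
G1 X0.000 Y0.000
; layer 3
G0 Z17.627
G0 X0.000 Y0.000
G1 X26.199 Y0.000
G1 X26.199 Y6.137
G1 X3.005 Y6.137
G1 X3.005 Y23.173
G1 X0.000 Y23.173
G1 X0.000 Y0.000
M2 ; end

The solid is an L-shaped prism: outer 26.2 × 23.2 mm, arm thicknesses ≈ 6.14 mm (horizontal) and 3 mm (vertical), extruded 17.6 mm in z. Slicing at Δz = 5.876 mm — 3 equal slices spanning the solid's height, so layer i sits at z = i·h/3 — gives 3 non-empty perimeters. Each is a 6-segment closed polygon; G0 lifts to the layer z and rapids to the start vertex, then G1 traces the edges.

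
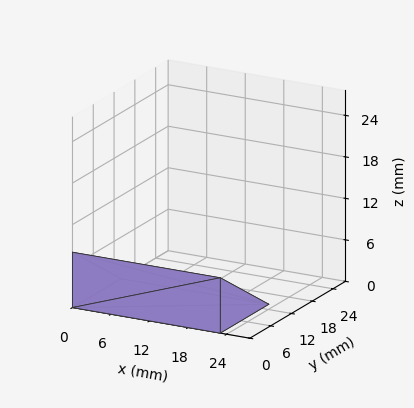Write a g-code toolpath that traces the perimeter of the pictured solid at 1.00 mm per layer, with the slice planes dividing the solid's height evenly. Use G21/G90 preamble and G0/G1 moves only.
Reading the render: the shape is a wedge (ramp): 23 × 14 mm base, rising to 8 mm along the y=0 edge and sloping linearly to z=0 at y=14 (dimensions read to the nearest mm from the axis ticks). For the g-code, the solid's height is divided into equal slices at the stated Δz and each level perimeter traced with G1 moves after a G0 lift.

; perimeter-only toolpath
G21 ; units = mm
G90 ; absolute positioning
G28 ; home
; layer 1
G0 Z1.00
G0 X0.00 Y0.00
G1 X23.00 Y0.00
G1 X23.00 Y12.25
G1 X0.00 Y12.25
G1 X0.00 Y0.00
; layer 2
G0 Z2.00
G0 X0.00 Y0.00
G1 X23.00 Y0.00
G1 X23.00 Y10.50
G1 X0.00 Y10.50
G1 X0.00 Y0.00
; layer 3
G0 Z3.00
G0 X0.00 Y0.00
G1 X23.00 Y0.00
G1 X23.00 Y8.75
G1 X0.00 Y8.75
G1 X0.00 Y0.00
; layer 4
G0 Z4.00
G0 X0.00 Y0.00
G1 X23.00 Y0.00
G1 X23.00 Y7.00
G1 X0.00 Y7.00
G1 X0.00 Y0.00
; layer 5
G0 Z5.00
G0 X0.00 Y0.00
G1 X23.00 Y0.00
G1 X23.00 Y5.25
G1 X0.00 Y5.25
G1 X0.00 Y0.00
; layer 6
G0 Z6.00
G0 X0.00 Y0.00
G1 X23.00 Y0.00
G1 X23.00 Y3.50
G1 X0.00 Y3.50
G1 X0.00 Y0.00
; layer 7
G0 Z7.00
G0 X0.00 Y0.00
G1 X23.00 Y0.00
G1 X23.00 Y1.75
G1 X0.00 Y1.75
G1 X0.00 Y0.00
M2 ; end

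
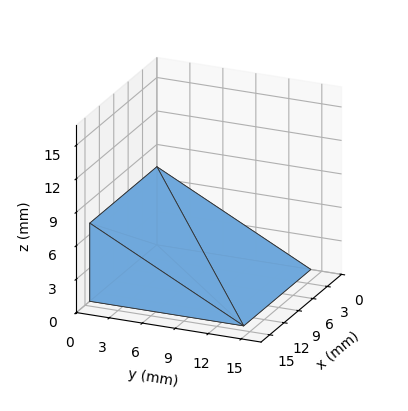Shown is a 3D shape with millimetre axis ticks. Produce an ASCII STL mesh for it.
Reading the render: the shape is a wedge (ramp): 14 × 14 mm base, rising to 7 mm along the y=0 edge and sloping linearly to z=0 at y=14 (dimensions read to the nearest mm from the axis ticks). For the STL, each face is triangulated and given an outward normal.

solid part
  facet normal 0.0000 0.0000 -1.0000
    outer loop
      vertex 14.0 14.0 0.0
      vertex 14.0 0.0 0.0
      vertex 0.0 0.0 0.0
    endloop
  endfacet
  facet normal 0.0000 0.0000 -1.0000
    outer loop
      vertex 0.0 14.0 0.0
      vertex 14.0 14.0 0.0
      vertex 0.0 0.0 0.0
    endloop
  endfacet
  facet normal 0.0000 -1.0000 0.0000
    outer loop
      vertex 0.0 0.0 0.0
      vertex 14.0 0.0 0.0
      vertex 14.0 0.0 7.0
    endloop
  endfacet
  facet normal 0.0000 -1.0000 0.0000
    outer loop
      vertex 0.0 0.0 0.0
      vertex 14.0 0.0 7.0
      vertex 0.0 0.0 7.0
    endloop
  endfacet
  facet normal 0.0000 0.4472 0.8944
    outer loop
      vertex 0.0 0.0 7.0
      vertex 14.0 0.0 7.0
      vertex 14.0 14.0 0.0
    endloop
  endfacet
  facet normal 0.0000 0.4472 0.8944
    outer loop
      vertex 0.0 0.0 7.0
      vertex 14.0 14.0 0.0
      vertex 0.0 14.0 0.0
    endloop
  endfacet
  facet normal -1.0000 0.0000 0.0000
    outer loop
      vertex 0.0 0.0 7.0
      vertex 0.0 14.0 0.0
      vertex 0.0 0.0 0.0
    endloop
  endfacet
  facet normal 1.0000 0.0000 0.0000
    outer loop
      vertex 14.0 0.0 0.0
      vertex 14.0 14.0 0.0
      vertex 14.0 0.0 7.0
    endloop
  endfacet
endsolid part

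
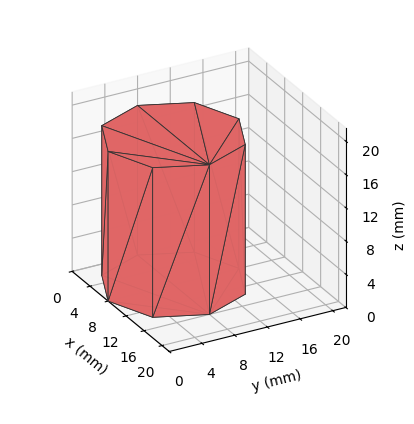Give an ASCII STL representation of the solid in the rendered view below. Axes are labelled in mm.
Reading the render: the shape is a regular 8-sided prism (a cylinder approximated with 8 flat sides), circumscribed radius ≈ 8 mm, height ≈ 18 mm (dimensions read to the nearest mm from the axis ticks). For the STL, each face is triangulated and given an outward normal.

solid part
  facet normal 0.0000 0.0000 -1.0000
    outer loop
      vertex 8.00 16.00 0.00
      vertex 13.66 13.66 0.00
      vertex 16.00 8.00 0.00
    endloop
  endfacet
  facet normal 0.0000 0.0000 -1.0000
    outer loop
      vertex 2.34 13.66 0.00
      vertex 8.00 16.00 0.00
      vertex 16.00 8.00 0.00
    endloop
  endfacet
  facet normal 0.0000 0.0000 -1.0000
    outer loop
      vertex 0.00 8.00 0.00
      vertex 2.34 13.66 0.00
      vertex 16.00 8.00 0.00
    endloop
  endfacet
  facet normal 0.0000 0.0000 -1.0000
    outer loop
      vertex 2.34 2.34 0.00
      vertex 0.00 8.00 0.00
      vertex 16.00 8.00 0.00
    endloop
  endfacet
  facet normal 0.0000 0.0000 -1.0000
    outer loop
      vertex 8.00 0.00 0.00
      vertex 2.34 2.34 0.00
      vertex 16.00 8.00 0.00
    endloop
  endfacet
  facet normal 0.0000 0.0000 -1.0000
    outer loop
      vertex 13.66 2.34 0.00
      vertex 8.00 0.00 0.00
      vertex 16.00 8.00 0.00
    endloop
  endfacet
  facet normal 0.0000 0.0000 1.0000
    outer loop
      vertex 16.00 8.00 18.00
      vertex 13.66 13.66 18.00
      vertex 8.00 16.00 18.00
    endloop
  endfacet
  facet normal 0.0000 0.0000 1.0000
    outer loop
      vertex 16.00 8.00 18.00
      vertex 8.00 16.00 18.00
      vertex 2.34 13.66 18.00
    endloop
  endfacet
  facet normal 0.0000 0.0000 1.0000
    outer loop
      vertex 16.00 8.00 18.00
      vertex 2.34 13.66 18.00
      vertex 0.00 8.00 18.00
    endloop
  endfacet
  facet normal 0.0000 0.0000 1.0000
    outer loop
      vertex 16.00 8.00 18.00
      vertex 0.00 8.00 18.00
      vertex 2.34 2.34 18.00
    endloop
  endfacet
  facet normal 0.0000 0.0000 1.0000
    outer loop
      vertex 16.00 8.00 18.00
      vertex 2.34 2.34 18.00
      vertex 8.00 0.00 18.00
    endloop
  endfacet
  facet normal 0.0000 0.0000 1.0000
    outer loop
      vertex 16.00 8.00 18.00
      vertex 8.00 0.00 18.00
      vertex 13.66 2.34 18.00
    endloop
  endfacet
  facet normal 0.9241 0.3821 0.0000
    outer loop
      vertex 16.00 8.00 0.00
      vertex 13.66 13.66 0.00
      vertex 13.66 13.66 18.00
    endloop
  endfacet
  facet normal 0.9241 0.3821 0.0000
    outer loop
      vertex 16.00 8.00 0.00
      vertex 13.66 13.66 18.00
      vertex 16.00 8.00 18.00
    endloop
  endfacet
  facet normal 0.3821 0.9241 0.0000
    outer loop
      vertex 13.66 13.66 0.00
      vertex 8.00 16.00 0.00
      vertex 8.00 16.00 18.00
    endloop
  endfacet
  facet normal 0.3821 0.9241 0.0000
    outer loop
      vertex 13.66 13.66 0.00
      vertex 8.00 16.00 18.00
      vertex 13.66 13.66 18.00
    endloop
  endfacet
  facet normal -0.3821 0.9241 0.0000
    outer loop
      vertex 8.00 16.00 0.00
      vertex 2.34 13.66 0.00
      vertex 2.34 13.66 18.00
    endloop
  endfacet
  facet normal -0.3821 0.9241 0.0000
    outer loop
      vertex 8.00 16.00 0.00
      vertex 2.34 13.66 18.00
      vertex 8.00 16.00 18.00
    endloop
  endfacet
  facet normal -0.9241 0.3821 0.0000
    outer loop
      vertex 2.34 13.66 0.00
      vertex 0.00 8.00 0.00
      vertex 0.00 8.00 18.00
    endloop
  endfacet
  facet normal -0.9241 0.3821 0.0000
    outer loop
      vertex 2.34 13.66 0.00
      vertex 0.00 8.00 18.00
      vertex 2.34 13.66 18.00
    endloop
  endfacet
  facet normal -0.9241 -0.3821 0.0000
    outer loop
      vertex 0.00 8.00 0.00
      vertex 2.34 2.34 0.00
      vertex 2.34 2.34 18.00
    endloop
  endfacet
  facet normal -0.9241 -0.3821 0.0000
    outer loop
      vertex 0.00 8.00 0.00
      vertex 2.34 2.34 18.00
      vertex 0.00 8.00 18.00
    endloop
  endfacet
  facet normal -0.3821 -0.9241 0.0000
    outer loop
      vertex 2.34 2.34 0.00
      vertex 8.00 0.00 0.00
      vertex 8.00 0.00 18.00
    endloop
  endfacet
  facet normal -0.3821 -0.9241 0.0000
    outer loop
      vertex 2.34 2.34 0.00
      vertex 8.00 0.00 18.00
      vertex 2.34 2.34 18.00
    endloop
  endfacet
  facet normal 0.3821 -0.9241 0.0000
    outer loop
      vertex 8.00 0.00 0.00
      vertex 13.66 2.34 0.00
      vertex 13.66 2.34 18.00
    endloop
  endfacet
  facet normal 0.3821 -0.9241 0.0000
    outer loop
      vertex 8.00 0.00 0.00
      vertex 13.66 2.34 18.00
      vertex 8.00 0.00 18.00
    endloop
  endfacet
  facet normal 0.9241 -0.3821 0.0000
    outer loop
      vertex 13.66 2.34 0.00
      vertex 16.00 8.00 0.00
      vertex 16.00 8.00 18.00
    endloop
  endfacet
  facet normal 0.9241 -0.3821 0.0000
    outer loop
      vertex 13.66 2.34 0.00
      vertex 16.00 8.00 18.00
      vertex 13.66 2.34 18.00
    endloop
  endfacet
endsolid part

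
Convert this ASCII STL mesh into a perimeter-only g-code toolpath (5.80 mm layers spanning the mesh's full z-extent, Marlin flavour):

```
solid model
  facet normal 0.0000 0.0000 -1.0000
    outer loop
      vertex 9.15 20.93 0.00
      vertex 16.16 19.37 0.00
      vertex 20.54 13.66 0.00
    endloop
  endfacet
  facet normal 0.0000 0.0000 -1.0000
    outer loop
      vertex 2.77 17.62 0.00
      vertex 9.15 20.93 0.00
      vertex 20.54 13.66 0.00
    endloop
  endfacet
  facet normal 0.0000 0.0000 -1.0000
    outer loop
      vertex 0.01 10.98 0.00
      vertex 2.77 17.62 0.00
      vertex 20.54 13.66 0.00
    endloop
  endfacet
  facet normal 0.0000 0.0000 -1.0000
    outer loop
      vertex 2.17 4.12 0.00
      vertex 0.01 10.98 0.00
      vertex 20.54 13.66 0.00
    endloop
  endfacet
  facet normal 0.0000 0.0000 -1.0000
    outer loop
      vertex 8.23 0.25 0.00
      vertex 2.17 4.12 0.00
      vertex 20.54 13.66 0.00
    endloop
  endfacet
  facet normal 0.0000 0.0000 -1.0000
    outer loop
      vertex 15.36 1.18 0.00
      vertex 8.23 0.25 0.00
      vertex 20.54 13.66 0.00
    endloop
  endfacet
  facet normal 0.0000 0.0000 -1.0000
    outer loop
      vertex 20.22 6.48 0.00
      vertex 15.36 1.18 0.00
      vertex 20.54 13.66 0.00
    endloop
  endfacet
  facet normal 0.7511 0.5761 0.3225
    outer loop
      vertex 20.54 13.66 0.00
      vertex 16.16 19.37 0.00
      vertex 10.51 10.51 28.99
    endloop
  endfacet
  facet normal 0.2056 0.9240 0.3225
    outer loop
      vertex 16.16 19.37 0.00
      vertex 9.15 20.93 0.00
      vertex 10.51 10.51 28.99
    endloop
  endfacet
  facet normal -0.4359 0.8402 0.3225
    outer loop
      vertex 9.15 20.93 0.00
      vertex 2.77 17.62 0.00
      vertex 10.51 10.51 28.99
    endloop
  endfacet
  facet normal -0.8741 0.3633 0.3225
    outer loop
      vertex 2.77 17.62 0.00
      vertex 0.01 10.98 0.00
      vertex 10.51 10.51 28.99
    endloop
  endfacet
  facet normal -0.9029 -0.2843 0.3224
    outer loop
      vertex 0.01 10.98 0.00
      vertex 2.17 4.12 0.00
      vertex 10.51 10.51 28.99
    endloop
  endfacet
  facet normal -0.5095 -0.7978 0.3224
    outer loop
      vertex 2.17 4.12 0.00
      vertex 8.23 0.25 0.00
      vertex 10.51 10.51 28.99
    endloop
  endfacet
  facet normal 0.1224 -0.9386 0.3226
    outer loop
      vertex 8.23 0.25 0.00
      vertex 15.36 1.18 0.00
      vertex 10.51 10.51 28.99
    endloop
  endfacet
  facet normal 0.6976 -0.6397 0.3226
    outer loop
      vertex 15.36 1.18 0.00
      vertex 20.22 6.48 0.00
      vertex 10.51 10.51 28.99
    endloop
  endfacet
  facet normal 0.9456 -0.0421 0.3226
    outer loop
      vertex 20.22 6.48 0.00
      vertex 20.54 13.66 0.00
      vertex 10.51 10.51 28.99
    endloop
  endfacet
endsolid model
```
; perimeter-only toolpath
G21 ; units = mm
G90 ; absolute positioning
G28 ; home
; layer 1
G0 Z5.80
G0 X18.53 Y13.03
G1 X15.03 Y17.60
G1 X9.42 Y18.85
G1 X4.32 Y16.20
G1 X2.11 Y10.89
G1 X3.84 Y5.40
G1 X8.69 Y2.30
G1 X14.39 Y3.05
G1 X18.28 Y7.29
G1 X18.53 Y13.03
; layer 2
G0 Z11.60
G0 X16.53 Y12.40
G1 X13.90 Y15.83
G1 X9.69 Y16.76
G1 X5.87 Y14.78
G1 X4.21 Y10.79
G1 X5.51 Y6.68
G1 X9.14 Y4.35
G1 X13.42 Y4.91
G1 X16.34 Y8.09
G1 X16.53 Y12.40
; layer 3
G0 Z17.39
G0 X14.52 Y11.77
G1 X12.77 Y14.05
G1 X9.97 Y14.68
G1 X7.41 Y13.35
G1 X6.31 Y10.70
G1 X7.17 Y7.95
G1 X9.60 Y6.41
G1 X12.45 Y6.78
G1 X14.39 Y8.90
G1 X14.52 Y11.77
; layer 4
G0 Z23.19
G0 X12.52 Y11.14
G1 X11.64 Y12.28
G1 X10.24 Y12.59
G1 X8.96 Y11.93
G1 X8.41 Y10.60
G1 X8.84 Y9.23
G1 X10.05 Y8.46
G1 X11.48 Y8.64
G1 X12.45 Y9.70
G1 X12.52 Y11.14
M2 ; end

The solid is a regular 9-sided pyramid, base circumscribed radius ≈ 10.5 mm, apex at z ≈ 29 mm. Slicing at Δz = 5.80 mm — 5 equal slices spanning the solid's height, so layer i sits at z = i·h/5 — gives 4 non-empty perimeters. Each is a 9-segment closed polygon; G0 lifts to the layer z and rapids to the start vertex, then G1 traces the edges. The cross-section shrinks linearly with z (the slice at the apex is degenerate and omitted).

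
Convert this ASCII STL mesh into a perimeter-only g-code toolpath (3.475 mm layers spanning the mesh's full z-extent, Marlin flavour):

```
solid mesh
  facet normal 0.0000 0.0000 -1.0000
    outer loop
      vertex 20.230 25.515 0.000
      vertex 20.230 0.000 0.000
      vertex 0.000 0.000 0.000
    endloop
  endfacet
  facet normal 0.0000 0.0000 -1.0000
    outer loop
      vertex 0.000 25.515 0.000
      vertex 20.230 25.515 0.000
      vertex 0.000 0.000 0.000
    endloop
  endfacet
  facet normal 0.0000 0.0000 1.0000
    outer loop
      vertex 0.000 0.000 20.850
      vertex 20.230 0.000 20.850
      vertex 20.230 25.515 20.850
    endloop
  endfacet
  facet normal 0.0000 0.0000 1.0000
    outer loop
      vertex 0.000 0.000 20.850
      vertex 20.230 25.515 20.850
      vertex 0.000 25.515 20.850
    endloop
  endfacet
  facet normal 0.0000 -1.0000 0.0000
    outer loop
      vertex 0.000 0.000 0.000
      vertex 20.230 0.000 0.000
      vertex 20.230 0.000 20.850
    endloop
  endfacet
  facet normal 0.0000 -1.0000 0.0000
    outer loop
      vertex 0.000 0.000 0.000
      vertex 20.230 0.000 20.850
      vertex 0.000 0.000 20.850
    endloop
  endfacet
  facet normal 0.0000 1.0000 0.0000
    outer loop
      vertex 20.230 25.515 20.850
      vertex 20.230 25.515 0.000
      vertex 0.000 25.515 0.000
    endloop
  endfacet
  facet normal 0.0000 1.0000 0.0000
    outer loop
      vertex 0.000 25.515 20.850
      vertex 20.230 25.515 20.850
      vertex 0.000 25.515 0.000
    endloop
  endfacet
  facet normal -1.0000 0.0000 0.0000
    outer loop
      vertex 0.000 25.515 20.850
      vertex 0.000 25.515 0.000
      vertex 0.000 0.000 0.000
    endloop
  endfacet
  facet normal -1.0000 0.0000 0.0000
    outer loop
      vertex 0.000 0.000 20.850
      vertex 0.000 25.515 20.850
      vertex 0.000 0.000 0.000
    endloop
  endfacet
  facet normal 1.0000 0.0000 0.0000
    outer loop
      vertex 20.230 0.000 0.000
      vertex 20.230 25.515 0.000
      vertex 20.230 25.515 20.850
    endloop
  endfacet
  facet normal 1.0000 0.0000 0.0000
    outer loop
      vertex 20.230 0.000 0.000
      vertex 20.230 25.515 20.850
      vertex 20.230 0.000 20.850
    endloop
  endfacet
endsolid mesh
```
; perimeter-only toolpath
G21 ; units = mm
G90 ; absolute positioning
G28 ; home
; layer 1
G0 Z3.475
G0 X0.000 Y0.000
G1 X20.230 Y0.000
G1 X20.230 Y25.515
G1 X0.000 Y25.515
G1 X0.000 Y0.000
; layer 2
G0 Z6.950
G0 X0.000 Y0.000
G1 X20.230 Y0.000
G1 X20.230 Y25.515
G1 X0.000 Y25.515
G1 X0.000 Y0.000
; layer 3
G0 Z10.425
G0 X0.000 Y0.000
G1 X20.230 Y0.000
G1 X20.230 Y25.515
G1 X0.000 Y25.515
G1 X0.000 Y0.000
; layer 4
G0 Z13.900
G0 X0.000 Y0.000
G1 X20.230 Y0.000
G1 X20.230 Y25.515
G1 X0.000 Y25.515
G1 X0.000 Y0.000
; layer 5
G0 Z17.375
G0 X0.000 Y0.000
G1 X20.230 Y0.000
G1 X20.230 Y25.515
G1 X0.000 Y25.515
G1 X0.000 Y0.000
; layer 6
G0 Z20.850
G0 X0.000 Y0.000
G1 X20.230 Y0.000
G1 X20.230 Y25.515
G1 X0.000 Y25.515
G1 X0.000 Y0.000
M2 ; end

The solid is a rectangular box, roughly 20.2 × 25.5 mm footprint and 20.9 mm tall. Slicing at Δz = 3.475 mm — 6 equal slices spanning the solid's height, so layer i sits at z = i·h/6 — gives 6 non-empty perimeters. Each is a 4-segment closed polygon; G0 lifts to the layer z and rapids to the start vertex, then G1 traces the edges.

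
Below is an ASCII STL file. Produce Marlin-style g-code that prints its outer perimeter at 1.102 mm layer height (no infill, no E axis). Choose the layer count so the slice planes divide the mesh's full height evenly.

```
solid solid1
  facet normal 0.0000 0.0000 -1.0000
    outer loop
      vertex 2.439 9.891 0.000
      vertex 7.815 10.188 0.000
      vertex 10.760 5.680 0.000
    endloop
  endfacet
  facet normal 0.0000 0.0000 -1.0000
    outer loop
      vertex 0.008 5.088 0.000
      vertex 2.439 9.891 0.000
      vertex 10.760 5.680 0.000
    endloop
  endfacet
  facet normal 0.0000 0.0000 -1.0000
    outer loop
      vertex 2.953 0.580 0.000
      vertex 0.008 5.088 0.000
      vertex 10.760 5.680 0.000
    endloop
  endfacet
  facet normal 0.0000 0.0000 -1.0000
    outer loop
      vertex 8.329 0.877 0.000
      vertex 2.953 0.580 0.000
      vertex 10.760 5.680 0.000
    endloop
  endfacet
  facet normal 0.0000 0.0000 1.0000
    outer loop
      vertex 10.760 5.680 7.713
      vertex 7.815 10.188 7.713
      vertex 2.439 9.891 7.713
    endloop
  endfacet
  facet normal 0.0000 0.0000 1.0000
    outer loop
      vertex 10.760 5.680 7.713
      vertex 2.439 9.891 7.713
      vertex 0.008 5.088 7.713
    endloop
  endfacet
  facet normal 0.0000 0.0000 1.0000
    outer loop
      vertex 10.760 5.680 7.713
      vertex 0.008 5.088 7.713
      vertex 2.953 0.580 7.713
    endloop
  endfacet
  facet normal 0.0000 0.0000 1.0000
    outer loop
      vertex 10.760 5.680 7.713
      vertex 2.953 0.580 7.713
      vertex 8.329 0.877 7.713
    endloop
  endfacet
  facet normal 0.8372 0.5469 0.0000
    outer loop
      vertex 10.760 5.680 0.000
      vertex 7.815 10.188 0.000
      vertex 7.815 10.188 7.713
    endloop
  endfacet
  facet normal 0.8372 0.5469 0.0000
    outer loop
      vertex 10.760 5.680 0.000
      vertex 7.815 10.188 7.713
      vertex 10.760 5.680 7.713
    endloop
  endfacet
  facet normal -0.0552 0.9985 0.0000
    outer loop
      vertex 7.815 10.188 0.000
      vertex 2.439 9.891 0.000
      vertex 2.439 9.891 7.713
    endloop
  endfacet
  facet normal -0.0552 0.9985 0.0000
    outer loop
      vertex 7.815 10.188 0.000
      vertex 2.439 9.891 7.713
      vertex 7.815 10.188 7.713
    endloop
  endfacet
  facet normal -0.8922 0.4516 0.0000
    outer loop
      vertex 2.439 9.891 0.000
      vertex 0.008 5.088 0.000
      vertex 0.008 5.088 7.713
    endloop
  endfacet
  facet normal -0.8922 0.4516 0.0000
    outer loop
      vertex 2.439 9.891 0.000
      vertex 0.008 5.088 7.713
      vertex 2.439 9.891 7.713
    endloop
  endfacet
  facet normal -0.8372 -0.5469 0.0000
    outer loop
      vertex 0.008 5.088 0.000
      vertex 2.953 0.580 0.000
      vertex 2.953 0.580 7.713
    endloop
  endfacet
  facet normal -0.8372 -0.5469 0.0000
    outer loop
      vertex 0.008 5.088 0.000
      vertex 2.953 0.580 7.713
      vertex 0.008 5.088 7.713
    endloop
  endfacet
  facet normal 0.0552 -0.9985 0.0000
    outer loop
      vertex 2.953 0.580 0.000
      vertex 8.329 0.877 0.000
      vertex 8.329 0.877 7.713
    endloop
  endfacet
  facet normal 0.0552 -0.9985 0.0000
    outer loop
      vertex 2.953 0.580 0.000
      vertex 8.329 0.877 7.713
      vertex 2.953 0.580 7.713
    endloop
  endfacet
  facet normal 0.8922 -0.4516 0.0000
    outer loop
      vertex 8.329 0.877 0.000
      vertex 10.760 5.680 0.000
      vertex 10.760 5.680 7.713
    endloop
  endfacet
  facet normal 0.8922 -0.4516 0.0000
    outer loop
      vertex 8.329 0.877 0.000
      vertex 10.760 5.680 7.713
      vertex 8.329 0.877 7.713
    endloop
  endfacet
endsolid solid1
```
; perimeter-only toolpath
G21 ; units = mm
G90 ; absolute positioning
G28 ; home
; layer 1
G0 Z1.102
G0 X10.760 Y5.680
G1 X7.815 Y10.188
G1 X2.439 Y9.891
G1 X0.008 Y5.088
G1 X2.953 Y0.580
G1 X8.329 Y0.877
G1 X10.760 Y5.680
; layer 2
G0 Z2.204
G0 X10.760 Y5.680
G1 X7.815 Y10.188
G1 X2.439 Y9.891
G1 X0.008 Y5.088
G1 X2.953 Y0.580
G1 X8.329 Y0.877
G1 X10.760 Y5.680
; layer 3
G0 Z3.306
G0 X10.760 Y5.680
G1 X7.815 Y10.188
G1 X2.439 Y9.891
G1 X0.008 Y5.088
G1 X2.953 Y0.580
G1 X8.329 Y0.877
G1 X10.760 Y5.680
; layer 4
G0 Z4.407
G0 X10.760 Y5.680
G1 X7.815 Y10.188
G1 X2.439 Y9.891
G1 X0.008 Y5.088
G1 X2.953 Y0.580
G1 X8.329 Y0.877
G1 X10.760 Y5.680
; layer 5
G0 Z5.509
G0 X10.760 Y5.680
G1 X7.815 Y10.188
G1 X2.439 Y9.891
G1 X0.008 Y5.088
G1 X2.953 Y0.580
G1 X8.329 Y0.877
G1 X10.760 Y5.680
; layer 6
G0 Z6.611
G0 X10.760 Y5.680
G1 X7.815 Y10.188
G1 X2.439 Y9.891
G1 X0.008 Y5.088
G1 X2.953 Y0.580
G1 X8.329 Y0.877
G1 X10.760 Y5.680
; layer 7
G0 Z7.713
G0 X10.760 Y5.680
G1 X7.815 Y10.188
G1 X2.439 Y9.891
G1 X0.008 Y5.088
G1 X2.953 Y0.580
G1 X8.329 Y0.877
G1 X10.760 Y5.680
M2 ; end

The solid is a regular 6-sided prism (a cylinder approximated with 6 flat sides), circumscribed radius ≈ 5.38 mm, height ≈ 7.71 mm. Slicing at Δz = 1.102 mm — 7 equal slices spanning the solid's height, so layer i sits at z = i·h/7 — gives 7 non-empty perimeters. Each is a 6-segment closed polygon; G0 lifts to the layer z and rapids to the start vertex, then G1 traces the edges.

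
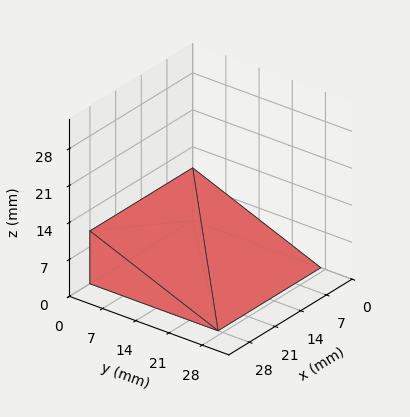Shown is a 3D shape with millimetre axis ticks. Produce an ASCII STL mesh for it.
Reading the render: the shape is a wedge (ramp): 28 × 27 mm base, rising to 10 mm along the y=0 edge and sloping linearly to z=0 at y=27 (dimensions read to the nearest mm from the axis ticks). For the STL, each face is triangulated and given an outward normal.

solid part
  facet normal 0.0000 0.0000 -1.0000
    outer loop
      vertex 28.000 27.000 0.000
      vertex 28.000 0.000 0.000
      vertex 0.000 0.000 0.000
    endloop
  endfacet
  facet normal 0.0000 0.0000 -1.0000
    outer loop
      vertex 0.000 27.000 0.000
      vertex 28.000 27.000 0.000
      vertex 0.000 0.000 0.000
    endloop
  endfacet
  facet normal 0.0000 -1.0000 0.0000
    outer loop
      vertex 0.000 0.000 0.000
      vertex 28.000 0.000 0.000
      vertex 28.000 0.000 10.000
    endloop
  endfacet
  facet normal 0.0000 -1.0000 0.0000
    outer loop
      vertex 0.000 0.000 0.000
      vertex 28.000 0.000 10.000
      vertex 0.000 0.000 10.000
    endloop
  endfacet
  facet normal 0.0000 0.3473 0.9377
    outer loop
      vertex 0.000 0.000 10.000
      vertex 28.000 0.000 10.000
      vertex 28.000 27.000 0.000
    endloop
  endfacet
  facet normal 0.0000 0.3473 0.9377
    outer loop
      vertex 0.000 0.000 10.000
      vertex 28.000 27.000 0.000
      vertex 0.000 27.000 0.000
    endloop
  endfacet
  facet normal -1.0000 0.0000 0.0000
    outer loop
      vertex 0.000 0.000 10.000
      vertex 0.000 27.000 0.000
      vertex 0.000 0.000 0.000
    endloop
  endfacet
  facet normal 1.0000 0.0000 0.0000
    outer loop
      vertex 28.000 0.000 0.000
      vertex 28.000 27.000 0.000
      vertex 28.000 0.000 10.000
    endloop
  endfacet
endsolid part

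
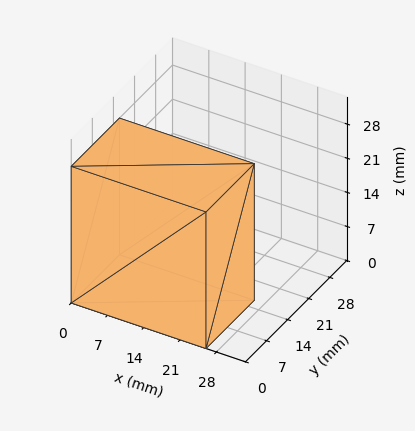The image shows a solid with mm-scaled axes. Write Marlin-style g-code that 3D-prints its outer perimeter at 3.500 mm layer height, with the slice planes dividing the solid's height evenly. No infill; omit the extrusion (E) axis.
Reading the render: the shape is a rectangular box, roughly 26 × 16 mm footprint and 28 mm tall (dimensions read to the nearest mm from the axis ticks). For the g-code, the solid's height is divided into equal slices at the stated Δz and each level perimeter traced with G1 moves after a G0 lift.

; perimeter-only toolpath
G21 ; units = mm
G90 ; absolute positioning
G28 ; home
; layer 1
G0 Z3.500
G0 X0.000 Y0.000
G1 X26.000 Y0.000
G1 X26.000 Y16.000
G1 X0.000 Y16.000
G1 X0.000 Y0.000
; layer 2
G0 Z7.000
G0 X0.000 Y0.000
G1 X26.000 Y0.000
G1 X26.000 Y16.000
G1 X0.000 Y16.000
G1 X0.000 Y0.000
; layer 3
G0 Z10.500
G0 X0.000 Y0.000
G1 X26.000 Y0.000
G1 X26.000 Y16.000
G1 X0.000 Y16.000
G1 X0.000 Y0.000
; layer 4
G0 Z14.000
G0 X0.000 Y0.000
G1 X26.000 Y0.000
G1 X26.000 Y16.000
G1 X0.000 Y16.000
G1 X0.000 Y0.000
; layer 5
G0 Z17.500
G0 X0.000 Y0.000
G1 X26.000 Y0.000
G1 X26.000 Y16.000
G1 X0.000 Y16.000
G1 X0.000 Y0.000
; layer 6
G0 Z21.000
G0 X0.000 Y0.000
G1 X26.000 Y0.000
G1 X26.000 Y16.000
G1 X0.000 Y16.000
G1 X0.000 Y0.000
; layer 7
G0 Z24.500
G0 X0.000 Y0.000
G1 X26.000 Y0.000
G1 X26.000 Y16.000
G1 X0.000 Y16.000
G1 X0.000 Y0.000
; layer 8
G0 Z28.000
G0 X0.000 Y0.000
G1 X26.000 Y0.000
G1 X26.000 Y16.000
G1 X0.000 Y16.000
G1 X0.000 Y0.000
M2 ; end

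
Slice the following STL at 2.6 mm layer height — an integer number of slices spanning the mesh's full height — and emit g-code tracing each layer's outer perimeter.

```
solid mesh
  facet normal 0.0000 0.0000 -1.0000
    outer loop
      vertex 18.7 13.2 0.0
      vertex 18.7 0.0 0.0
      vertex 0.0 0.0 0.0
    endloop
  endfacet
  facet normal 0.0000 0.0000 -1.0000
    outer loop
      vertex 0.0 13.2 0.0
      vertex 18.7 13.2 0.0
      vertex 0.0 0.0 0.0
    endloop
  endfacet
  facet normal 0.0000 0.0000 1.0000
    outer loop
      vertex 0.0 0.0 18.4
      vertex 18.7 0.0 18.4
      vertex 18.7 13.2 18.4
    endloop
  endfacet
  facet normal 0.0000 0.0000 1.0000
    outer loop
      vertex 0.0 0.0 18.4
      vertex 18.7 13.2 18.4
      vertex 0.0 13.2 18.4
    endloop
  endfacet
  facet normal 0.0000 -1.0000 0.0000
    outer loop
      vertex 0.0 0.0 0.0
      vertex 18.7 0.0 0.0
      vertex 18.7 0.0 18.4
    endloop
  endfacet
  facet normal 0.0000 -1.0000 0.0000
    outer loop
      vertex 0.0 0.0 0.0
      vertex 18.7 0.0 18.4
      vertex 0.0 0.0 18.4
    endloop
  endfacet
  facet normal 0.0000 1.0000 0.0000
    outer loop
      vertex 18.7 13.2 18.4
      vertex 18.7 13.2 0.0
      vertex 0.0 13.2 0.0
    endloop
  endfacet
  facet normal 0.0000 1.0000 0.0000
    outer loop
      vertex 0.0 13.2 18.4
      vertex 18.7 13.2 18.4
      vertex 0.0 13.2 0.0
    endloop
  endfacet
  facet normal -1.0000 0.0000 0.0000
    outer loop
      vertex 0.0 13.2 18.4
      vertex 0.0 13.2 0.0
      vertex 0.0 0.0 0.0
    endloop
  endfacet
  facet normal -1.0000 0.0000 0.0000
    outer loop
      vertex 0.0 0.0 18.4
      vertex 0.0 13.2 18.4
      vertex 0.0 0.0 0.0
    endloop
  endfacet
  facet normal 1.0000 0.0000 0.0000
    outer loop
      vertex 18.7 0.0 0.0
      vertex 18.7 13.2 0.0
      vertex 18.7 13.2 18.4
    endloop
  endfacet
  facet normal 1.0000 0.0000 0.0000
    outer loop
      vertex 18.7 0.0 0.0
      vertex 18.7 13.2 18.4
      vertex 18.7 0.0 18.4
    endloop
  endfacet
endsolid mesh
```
; perimeter-only toolpath
G21 ; units = mm
G90 ; absolute positioning
G28 ; home
; layer 1
G0 Z2.6
G0 X0.0 Y0.0
G1 X18.7 Y0.0
G1 X18.7 Y13.2
G1 X0.0 Y13.2
G1 X0.0 Y0.0
; layer 2
G0 Z5.3
G0 X0.0 Y0.0
G1 X18.7 Y0.0
G1 X18.7 Y13.2
G1 X0.0 Y13.2
G1 X0.0 Y0.0
; layer 3
G0 Z7.9
G0 X0.0 Y0.0
G1 X18.7 Y0.0
G1 X18.7 Y13.2
G1 X0.0 Y13.2
G1 X0.0 Y0.0
; layer 4
G0 Z10.5
G0 X0.0 Y0.0
G1 X18.7 Y0.0
G1 X18.7 Y13.2
G1 X0.0 Y13.2
G1 X0.0 Y0.0
; layer 5
G0 Z13.1
G0 X0.0 Y0.0
G1 X18.7 Y0.0
G1 X18.7 Y13.2
G1 X0.0 Y13.2
G1 X0.0 Y0.0
; layer 6
G0 Z15.8
G0 X0.0 Y0.0
G1 X18.7 Y0.0
G1 X18.7 Y13.2
G1 X0.0 Y13.2
G1 X0.0 Y0.0
; layer 7
G0 Z18.4
G0 X0.0 Y0.0
G1 X18.7 Y0.0
G1 X18.7 Y13.2
G1 X0.0 Y13.2
G1 X0.0 Y0.0
M2 ; end

The solid is a rectangular box, roughly 18.7 × 13.2 mm footprint and 18.4 mm tall. Slicing at Δz = 2.6 mm — 7 equal slices spanning the solid's height, so layer i sits at z = i·h/7 — gives 7 non-empty perimeters. Each is a 4-segment closed polygon; G0 lifts to the layer z and rapids to the start vertex, then G1 traces the edges.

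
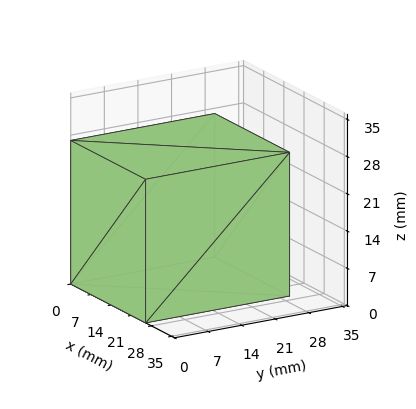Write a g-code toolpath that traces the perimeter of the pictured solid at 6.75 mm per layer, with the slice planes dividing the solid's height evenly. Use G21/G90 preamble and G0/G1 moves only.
Reading the render: the shape is a rectangular box, roughly 26 × 30 mm footprint and 27 mm tall (dimensions read to the nearest mm from the axis ticks). For the g-code, the solid's height is divided into equal slices at the stated Δz and each level perimeter traced with G1 moves after a G0 lift.

; perimeter-only toolpath
G21 ; units = mm
G90 ; absolute positioning
G28 ; home
; layer 1
G0 Z6.75
G0 X0.00 Y0.00
G1 X26.00 Y0.00
G1 X26.00 Y30.00
G1 X0.00 Y30.00
G1 X0.00 Y0.00
; layer 2
G0 Z13.50
G0 X0.00 Y0.00
G1 X26.00 Y0.00
G1 X26.00 Y30.00
G1 X0.00 Y30.00
G1 X0.00 Y0.00
; layer 3
G0 Z20.25
G0 X0.00 Y0.00
G1 X26.00 Y0.00
G1 X26.00 Y30.00
G1 X0.00 Y30.00
G1 X0.00 Y0.00
; layer 4
G0 Z27.00
G0 X0.00 Y0.00
G1 X26.00 Y0.00
G1 X26.00 Y30.00
G1 X0.00 Y30.00
G1 X0.00 Y0.00
M2 ; end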